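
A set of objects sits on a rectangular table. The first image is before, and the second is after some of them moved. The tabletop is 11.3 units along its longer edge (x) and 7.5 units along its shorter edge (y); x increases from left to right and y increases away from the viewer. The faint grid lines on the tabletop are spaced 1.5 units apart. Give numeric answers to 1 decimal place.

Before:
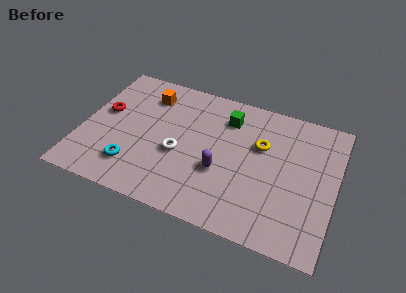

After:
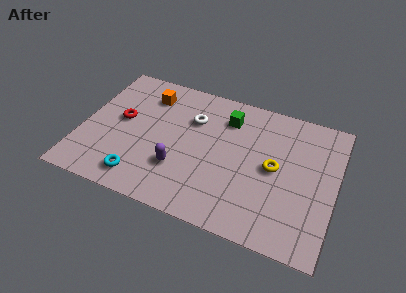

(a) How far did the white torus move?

2.1

From (4.4, 3.1) to (4.8, 5.2), the white torus covered √(0.4² + 2.1²) ≈ 2.1 units.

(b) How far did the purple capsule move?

1.9

The purple capsule was near (6.3, 2.8) before and (4.5, 2.3) after, so it travelled √(1.8² + 0.5²) ≈ 1.9 units.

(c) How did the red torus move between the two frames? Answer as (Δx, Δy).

(0.8, -0.2)

The red torus was at about (0.9, 4.3) and moved to about (1.7, 4.1).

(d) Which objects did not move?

the orange cube and the green cube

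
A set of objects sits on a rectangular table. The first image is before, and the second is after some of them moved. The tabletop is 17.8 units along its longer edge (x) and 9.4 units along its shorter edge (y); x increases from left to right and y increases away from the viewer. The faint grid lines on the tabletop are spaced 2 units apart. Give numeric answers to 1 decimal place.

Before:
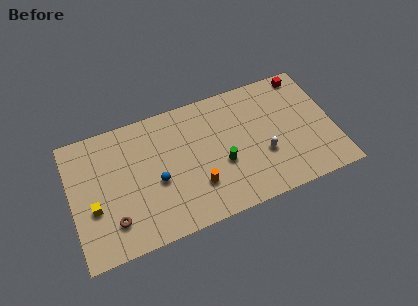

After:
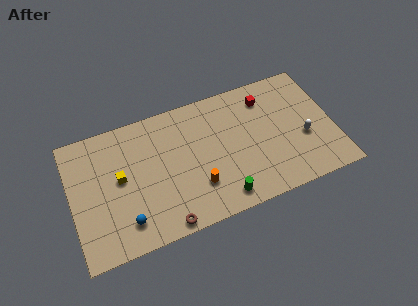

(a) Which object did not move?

the orange cylinder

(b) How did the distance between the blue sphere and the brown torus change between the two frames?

-0.9

The distance was about 3.6 in the first image and 2.7 in the second, so they moved 0.9 units closer together.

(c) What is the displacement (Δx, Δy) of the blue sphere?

(-2.3, -2.1)

From the two frames, the blue sphere sits at roughly (5.7, 4.0) before and (3.4, 1.9) after.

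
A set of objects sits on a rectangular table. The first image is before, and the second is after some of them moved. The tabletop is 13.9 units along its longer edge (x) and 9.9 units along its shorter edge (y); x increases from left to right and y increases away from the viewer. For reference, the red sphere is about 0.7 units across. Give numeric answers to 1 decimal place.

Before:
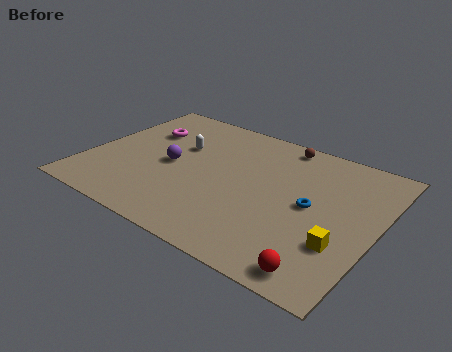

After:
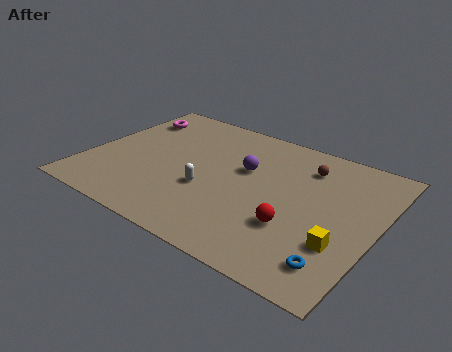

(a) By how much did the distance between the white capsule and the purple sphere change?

+1.2

The distance was about 1.6 in the first image and 2.8 in the second, so they moved 1.2 units further apart.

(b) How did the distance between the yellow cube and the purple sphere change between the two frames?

-2.7

Before: roughly 8.6 units apart; after: 5.9. That's 2.7 units closer together.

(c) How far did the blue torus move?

3.6

The blue torus moved from about (10.8, 5.0) to (12.5, 1.8), a distance of √(1.7² + 3.2²) ≈ 3.6.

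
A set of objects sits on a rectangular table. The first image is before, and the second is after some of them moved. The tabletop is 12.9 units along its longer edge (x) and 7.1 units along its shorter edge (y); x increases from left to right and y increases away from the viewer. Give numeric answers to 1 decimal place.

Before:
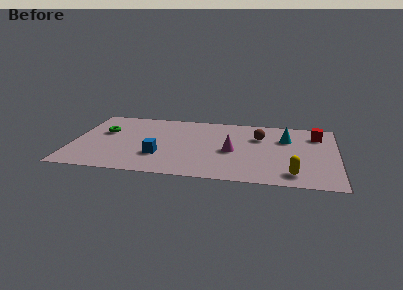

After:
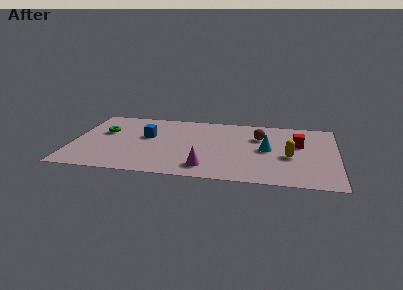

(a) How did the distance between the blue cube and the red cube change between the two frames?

-0.9

Before: roughly 8.3 units apart; after: 7.4. That's 0.9 units closer together.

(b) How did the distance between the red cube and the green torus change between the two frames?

-1.0

They were about 10.5 units apart before and 9.5 after — 1.0 units closer together.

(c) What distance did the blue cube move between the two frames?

2.1

The blue cube was near (4.3, 2.2) before and (3.6, 4.2) after, so it travelled √(0.7² + 2.0²) ≈ 2.1 units.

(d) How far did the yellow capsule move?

1.8

The yellow capsule was near (10.8, 1.2) before and (10.6, 3.0) after, so it travelled √(0.2² + 1.8²) ≈ 1.8 units.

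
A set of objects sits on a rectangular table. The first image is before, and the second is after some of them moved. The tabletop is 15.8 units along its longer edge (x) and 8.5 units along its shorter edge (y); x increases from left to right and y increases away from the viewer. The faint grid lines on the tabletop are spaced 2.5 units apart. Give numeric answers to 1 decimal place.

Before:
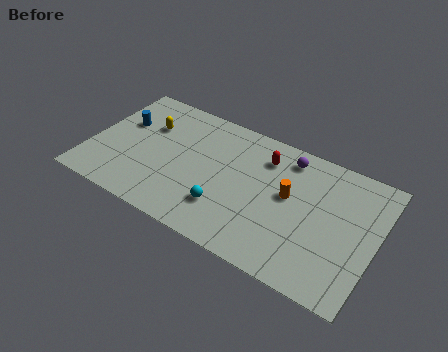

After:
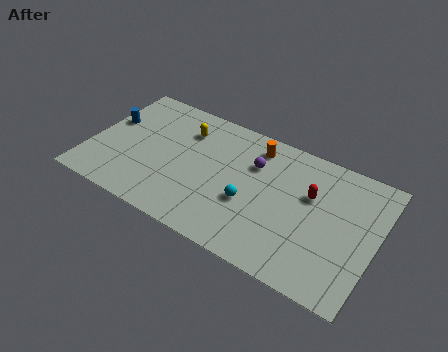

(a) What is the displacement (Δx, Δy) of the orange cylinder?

(-2.2, 2.3)

The orange cylinder started near (11.0, 4.8) and ended near (8.8, 7.1).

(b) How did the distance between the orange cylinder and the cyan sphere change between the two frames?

-0.3

They were about 4.1 units apart before and 3.8 after — 0.3 units closer together.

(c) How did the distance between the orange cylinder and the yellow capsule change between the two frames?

-4.2

The distance was about 8.2 in the first image and 4.0 in the second, so they moved 4.2 units closer together.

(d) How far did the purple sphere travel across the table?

2.1

The purple sphere moved from about (10.6, 7.2) to (8.9, 5.9), a distance of √(1.7² + 1.3²) ≈ 2.1.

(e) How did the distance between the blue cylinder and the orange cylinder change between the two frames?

-1.3

They were about 9.5 units apart before and 8.2 after — 1.3 units closer together.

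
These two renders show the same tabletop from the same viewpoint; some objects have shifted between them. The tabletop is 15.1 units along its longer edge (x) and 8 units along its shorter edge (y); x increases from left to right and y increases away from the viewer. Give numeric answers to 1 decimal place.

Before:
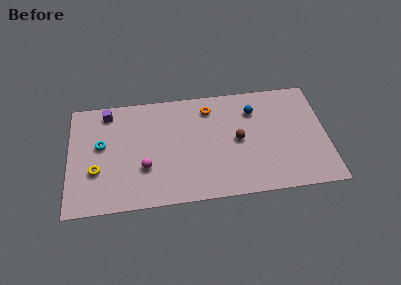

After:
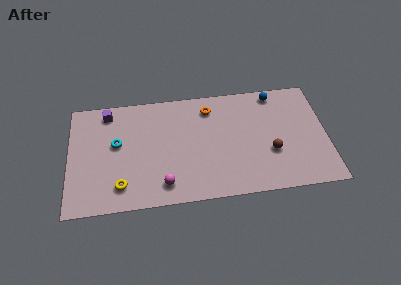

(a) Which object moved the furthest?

the brown sphere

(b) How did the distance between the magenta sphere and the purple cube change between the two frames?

+1.7

The distance was about 4.7 in the first image and 6.4 in the second, so they moved 1.7 units further apart.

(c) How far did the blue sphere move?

1.7

The blue sphere was near (10.9, 6.0) before and (12.2, 7.1) after, so it travelled √(1.3² + 1.1²) ≈ 1.7 units.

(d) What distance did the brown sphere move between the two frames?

2.2

From (9.9, 4.0) to (11.8, 2.9), the brown sphere covered √(1.9² + 1.1²) ≈ 2.2 units.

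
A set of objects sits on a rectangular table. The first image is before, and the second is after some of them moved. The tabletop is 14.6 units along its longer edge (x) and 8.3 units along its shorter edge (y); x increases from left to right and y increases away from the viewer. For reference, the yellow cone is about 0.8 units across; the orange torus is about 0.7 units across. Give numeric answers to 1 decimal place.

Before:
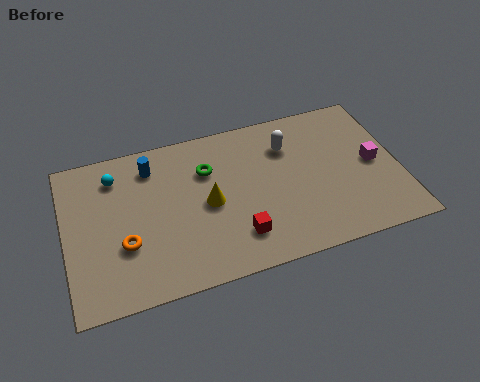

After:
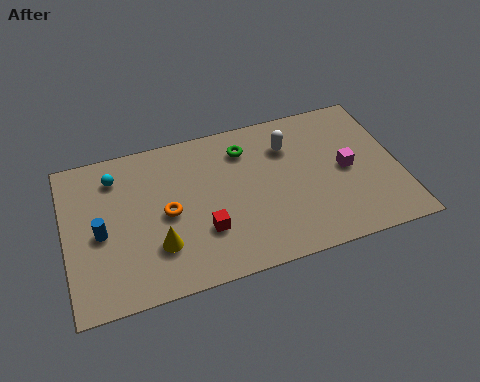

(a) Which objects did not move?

the white capsule and the cyan sphere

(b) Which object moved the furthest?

the blue cylinder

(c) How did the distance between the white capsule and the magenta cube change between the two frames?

-1.0

Before: roughly 4.1 units apart; after: 3.1. That's 1.0 units closer together.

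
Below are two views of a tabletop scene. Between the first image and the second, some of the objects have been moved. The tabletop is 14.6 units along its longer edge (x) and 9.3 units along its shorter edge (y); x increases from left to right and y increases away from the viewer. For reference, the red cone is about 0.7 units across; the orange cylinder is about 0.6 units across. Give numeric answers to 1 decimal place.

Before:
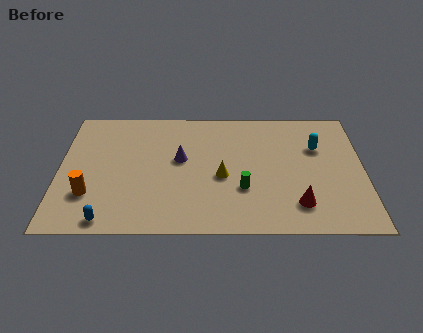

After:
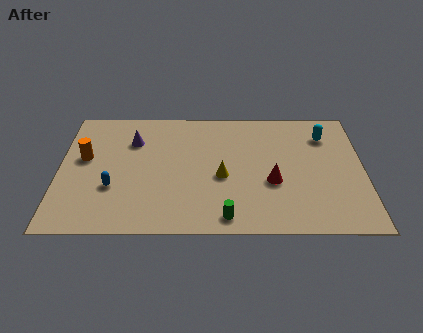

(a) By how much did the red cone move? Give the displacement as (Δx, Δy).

(-1.2, 1.6)

The red cone was at about (11.4, 2.0) and moved to about (10.2, 3.6).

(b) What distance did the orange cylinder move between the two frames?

2.7

From (1.5, 2.7) to (1.2, 5.4), the orange cylinder covered √(0.3² + 2.7²) ≈ 2.7 units.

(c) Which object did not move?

the yellow cone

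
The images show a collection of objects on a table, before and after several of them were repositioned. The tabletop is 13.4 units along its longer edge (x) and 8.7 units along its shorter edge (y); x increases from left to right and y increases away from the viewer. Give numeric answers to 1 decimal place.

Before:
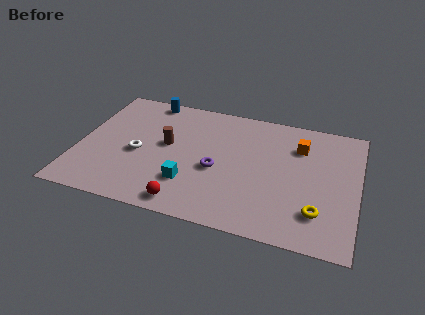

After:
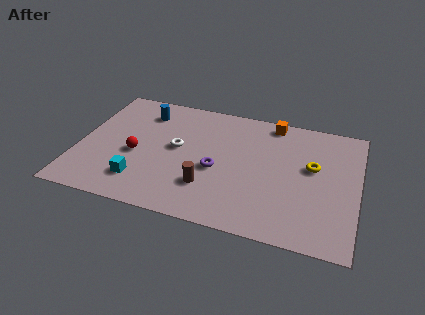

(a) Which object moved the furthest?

the red sphere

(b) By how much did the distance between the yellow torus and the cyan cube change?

+2.5

They were about 6.1 units apart before and 8.6 after — 2.5 units further apart.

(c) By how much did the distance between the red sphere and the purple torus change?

+0.9

The distance was about 3.0 in the first image and 3.9 in the second, so they moved 0.9 units further apart.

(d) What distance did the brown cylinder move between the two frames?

3.3

The brown cylinder was near (4.2, 4.8) before and (6.4, 2.4) after, so it travelled √(2.2² + 2.4²) ≈ 3.3 units.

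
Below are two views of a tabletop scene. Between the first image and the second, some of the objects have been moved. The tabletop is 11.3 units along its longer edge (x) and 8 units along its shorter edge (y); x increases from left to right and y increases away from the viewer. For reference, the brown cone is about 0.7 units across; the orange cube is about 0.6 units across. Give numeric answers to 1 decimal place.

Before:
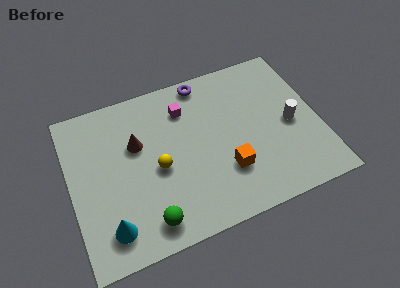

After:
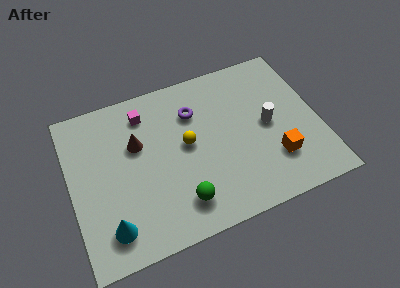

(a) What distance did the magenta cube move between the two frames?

1.8

The magenta cube was near (5.4, 6.1) before and (3.6, 6.5) after, so it travelled √(1.8² + 0.4²) ≈ 1.8 units.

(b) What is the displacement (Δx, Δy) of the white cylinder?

(-1.0, 0.3)

From the two frames, the white cylinder sits at roughly (10.0, 3.7) before and (9.0, 4.0) after.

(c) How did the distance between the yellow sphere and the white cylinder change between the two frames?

-2.4

They were about 6.1 units apart before and 3.7 after — 2.4 units closer together.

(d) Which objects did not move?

the brown cone and the cyan cone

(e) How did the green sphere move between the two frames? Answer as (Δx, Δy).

(1.5, 0.4)

The green sphere was at about (3.2, 1.2) and moved to about (4.7, 1.6).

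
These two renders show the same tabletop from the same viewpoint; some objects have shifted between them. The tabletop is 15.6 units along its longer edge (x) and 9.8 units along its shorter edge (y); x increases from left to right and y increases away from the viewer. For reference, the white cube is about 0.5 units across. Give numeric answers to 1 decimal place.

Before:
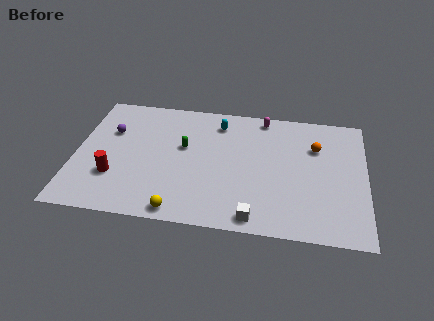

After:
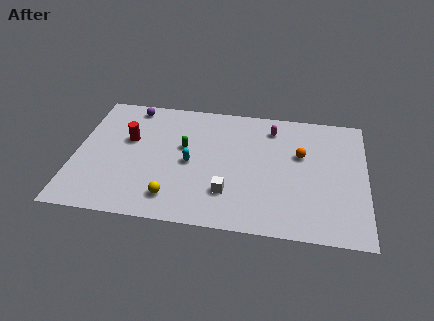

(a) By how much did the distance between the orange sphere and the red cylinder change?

-2.1

Before: roughly 11.4 units apart; after: 9.3. That's 2.1 units closer together.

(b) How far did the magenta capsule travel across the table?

0.9

The magenta capsule moved from about (10.0, 8.8) to (10.5, 8.0), a distance of √(0.5² + 0.8²) ≈ 0.9.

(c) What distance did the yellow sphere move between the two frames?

1.0

The yellow sphere moved from about (5.8, 0.9) to (5.4, 1.8), a distance of √(0.4² + 0.9²) ≈ 1.0.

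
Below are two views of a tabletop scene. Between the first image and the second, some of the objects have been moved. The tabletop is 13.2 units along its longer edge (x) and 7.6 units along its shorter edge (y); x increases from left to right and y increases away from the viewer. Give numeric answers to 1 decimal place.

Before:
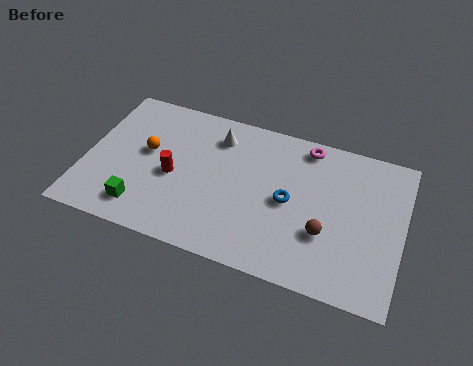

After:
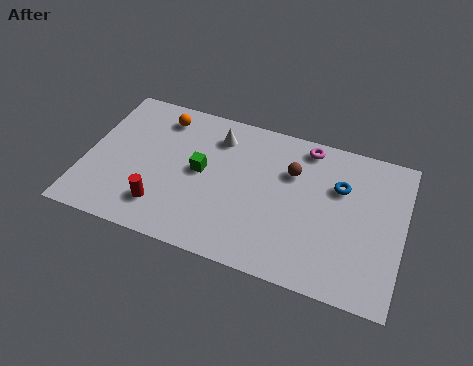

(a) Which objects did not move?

the magenta torus and the white cone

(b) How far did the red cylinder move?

1.7

The red cylinder was near (3.7, 3.4) before and (3.4, 1.7) after, so it travelled √(0.3² + 1.7²) ≈ 1.7 units.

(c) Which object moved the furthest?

the green cube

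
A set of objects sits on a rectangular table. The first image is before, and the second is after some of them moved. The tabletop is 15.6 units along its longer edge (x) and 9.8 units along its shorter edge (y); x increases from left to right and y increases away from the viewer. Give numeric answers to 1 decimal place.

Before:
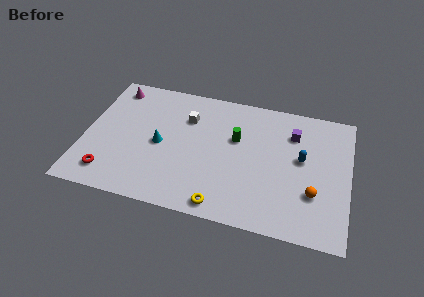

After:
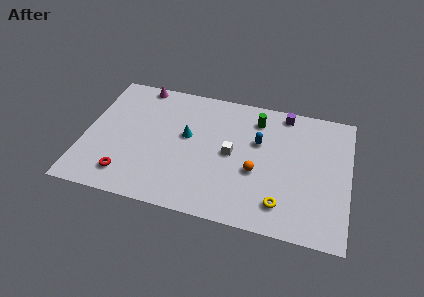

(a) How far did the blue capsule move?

2.7

The blue capsule was near (12.8, 5.5) before and (10.2, 6.2) after, so it travelled √(2.6² + 0.7²) ≈ 2.7 units.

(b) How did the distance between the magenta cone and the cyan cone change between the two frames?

-0.3

Before: roughly 4.9 units apart; after: 4.6. That's 0.3 units closer together.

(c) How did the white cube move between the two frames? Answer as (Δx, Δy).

(2.8, -2.1)

The white cube started near (5.9, 7.0) and ended near (8.7, 4.9).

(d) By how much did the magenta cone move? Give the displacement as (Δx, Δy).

(1.5, 0.6)

The magenta cone started near (1.4, 8.4) and ended near (2.9, 9.0).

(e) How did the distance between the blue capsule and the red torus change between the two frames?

-3.0

The distance was about 11.7 in the first image and 8.7 in the second, so they moved 3.0 units closer together.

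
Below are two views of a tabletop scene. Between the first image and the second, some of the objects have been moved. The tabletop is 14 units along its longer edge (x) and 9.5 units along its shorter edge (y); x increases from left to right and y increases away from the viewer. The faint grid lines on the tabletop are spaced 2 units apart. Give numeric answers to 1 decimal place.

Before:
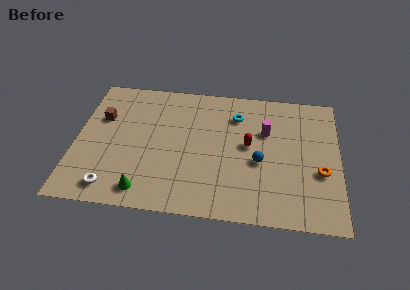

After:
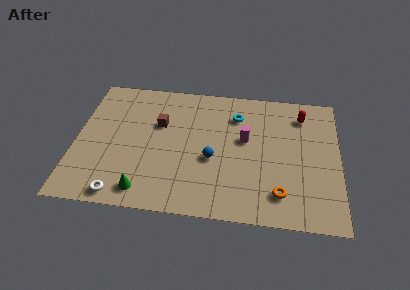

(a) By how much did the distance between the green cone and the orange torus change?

-2.4

They were about 9.5 units apart before and 7.1 after — 2.4 units closer together.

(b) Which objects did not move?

the cyan torus and the green cone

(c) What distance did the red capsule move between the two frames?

3.8

The red capsule moved from about (9.2, 5.1) to (12.0, 7.6), a distance of √(2.8² + 2.5²) ≈ 3.8.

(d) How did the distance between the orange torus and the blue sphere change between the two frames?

+0.9

The distance was about 3.2 in the first image and 4.1 in the second, so they moved 0.9 units further apart.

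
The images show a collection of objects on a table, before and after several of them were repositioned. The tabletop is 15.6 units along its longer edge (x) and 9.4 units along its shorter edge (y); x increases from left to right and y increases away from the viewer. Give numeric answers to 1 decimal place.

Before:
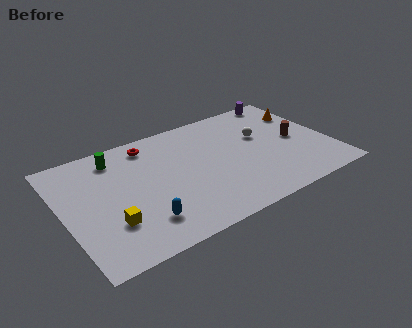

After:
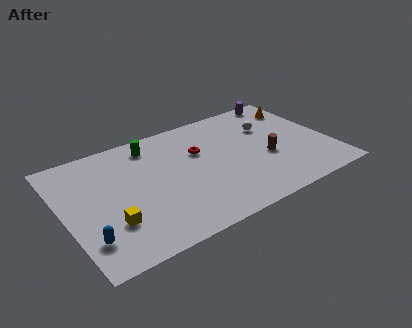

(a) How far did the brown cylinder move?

2.1

The brown cylinder moved from about (13.7, 4.6) to (11.8, 3.8), a distance of √(1.9² + 0.8²) ≈ 2.1.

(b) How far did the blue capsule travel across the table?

3.1

The blue capsule was near (4.1, 2.1) before and (1.0, 2.2) after, so it travelled √(3.1² + 0.1²) ≈ 3.1 units.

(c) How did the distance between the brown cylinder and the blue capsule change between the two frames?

+1.0

They were about 9.9 units apart before and 10.9 after — 1.0 units further apart.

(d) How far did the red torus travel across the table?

3.3

The red torus moved from about (5.4, 8.0) to (8.1, 6.1), a distance of √(2.7² + 1.9²) ≈ 3.3.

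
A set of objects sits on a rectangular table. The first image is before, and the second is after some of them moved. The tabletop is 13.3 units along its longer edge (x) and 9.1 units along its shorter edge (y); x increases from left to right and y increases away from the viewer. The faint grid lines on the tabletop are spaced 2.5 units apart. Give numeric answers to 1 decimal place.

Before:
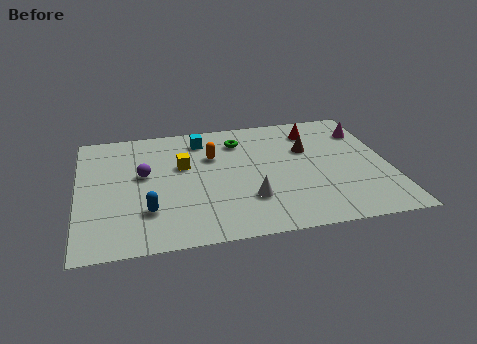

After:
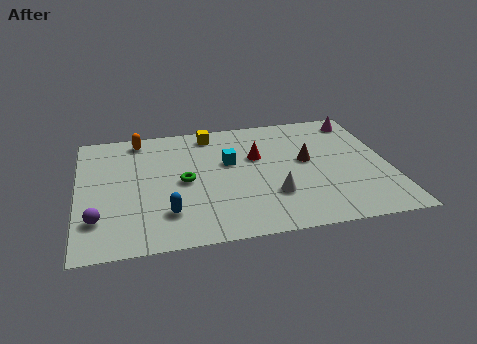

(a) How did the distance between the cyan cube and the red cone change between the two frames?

-3.7

The distance was about 4.9 in the first image and 1.2 in the second, so they moved 3.7 units closer together.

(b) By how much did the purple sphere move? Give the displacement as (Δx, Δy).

(-2.0, -2.9)

The purple sphere started near (2.8, 5.2) and ended near (0.8, 2.3).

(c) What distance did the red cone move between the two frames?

3.1

The red cone was near (10.3, 7.3) before and (7.7, 5.7) after, so it travelled √(2.6² + 1.6²) ≈ 3.1 units.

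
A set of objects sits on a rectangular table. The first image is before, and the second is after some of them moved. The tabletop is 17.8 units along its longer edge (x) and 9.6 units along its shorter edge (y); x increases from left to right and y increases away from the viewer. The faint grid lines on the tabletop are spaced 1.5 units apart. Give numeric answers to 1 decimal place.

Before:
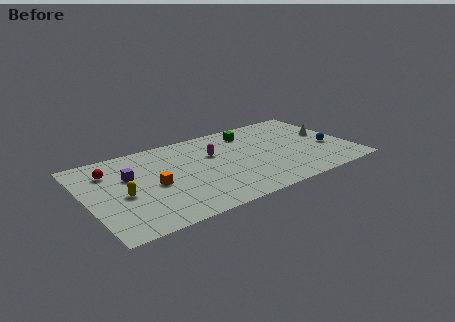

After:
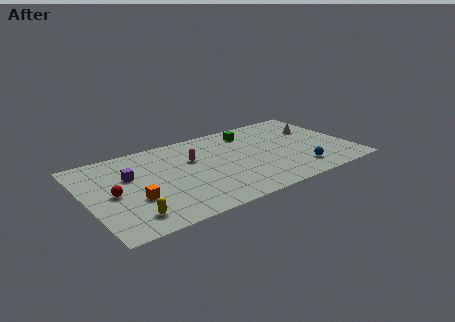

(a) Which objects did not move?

the green cube and the purple cube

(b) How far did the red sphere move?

2.6

The red sphere moved from about (1.8, 7.2) to (1.7, 4.6), a distance of √(0.1² + 2.6²) ≈ 2.6.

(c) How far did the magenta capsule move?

1.4

The magenta capsule was near (8.7, 6.2) before and (7.3, 6.2) after, so it travelled √(1.4² + 0.0²) ≈ 1.4 units.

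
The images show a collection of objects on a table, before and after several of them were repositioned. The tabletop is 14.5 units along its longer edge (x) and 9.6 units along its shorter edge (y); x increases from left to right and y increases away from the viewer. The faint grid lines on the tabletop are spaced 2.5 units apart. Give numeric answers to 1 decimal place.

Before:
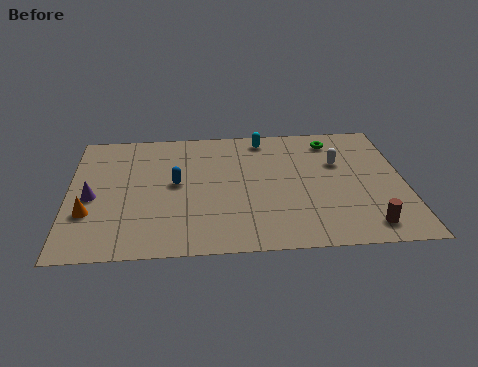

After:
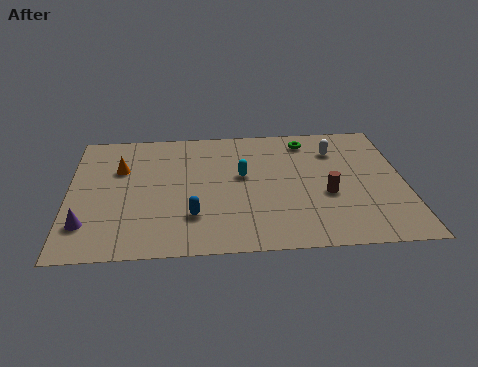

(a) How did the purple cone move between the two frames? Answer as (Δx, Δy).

(-0.2, -2.0)

The purple cone was at about (1.0, 4.3) and moved to about (0.8, 2.3).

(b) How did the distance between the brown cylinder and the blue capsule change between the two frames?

-3.0

They were about 8.9 units apart before and 5.9 after — 3.0 units closer together.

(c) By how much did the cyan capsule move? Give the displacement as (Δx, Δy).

(-1.0, -2.9)

The cyan capsule started near (8.5, 8.4) and ended near (7.5, 5.5).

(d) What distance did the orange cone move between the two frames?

3.5

From (0.9, 3.1) to (2.2, 6.4), the orange cone covered √(1.3² + 3.3²) ≈ 3.5 units.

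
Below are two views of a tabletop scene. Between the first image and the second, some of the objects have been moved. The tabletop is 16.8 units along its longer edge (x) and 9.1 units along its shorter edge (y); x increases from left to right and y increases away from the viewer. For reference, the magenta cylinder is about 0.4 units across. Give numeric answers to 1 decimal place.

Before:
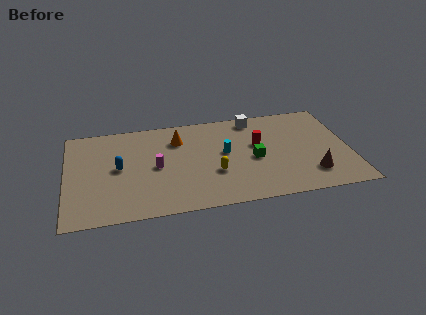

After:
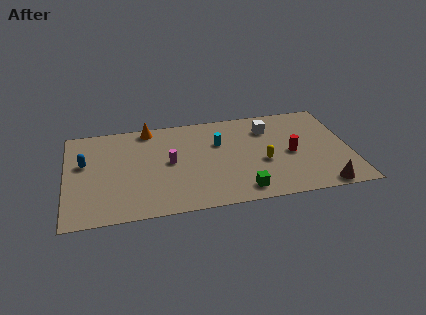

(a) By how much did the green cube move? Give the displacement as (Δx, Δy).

(-0.9, -2.8)

The green cube was at about (11.1, 4.1) and moved to about (10.2, 1.3).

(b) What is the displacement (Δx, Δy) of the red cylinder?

(1.9, -1.2)

The red cylinder started near (11.4, 5.4) and ended near (13.3, 4.2).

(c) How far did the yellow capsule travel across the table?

2.9

The yellow capsule moved from about (8.7, 3.2) to (11.6, 3.7), a distance of √(2.9² + 0.5²) ≈ 2.9.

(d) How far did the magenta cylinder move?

0.9

From (5.3, 4.4) to (6.1, 4.7), the magenta cylinder covered √(0.8² + 0.3²) ≈ 0.9 units.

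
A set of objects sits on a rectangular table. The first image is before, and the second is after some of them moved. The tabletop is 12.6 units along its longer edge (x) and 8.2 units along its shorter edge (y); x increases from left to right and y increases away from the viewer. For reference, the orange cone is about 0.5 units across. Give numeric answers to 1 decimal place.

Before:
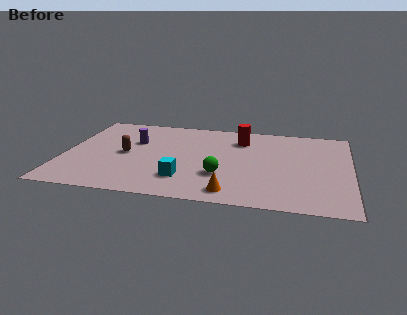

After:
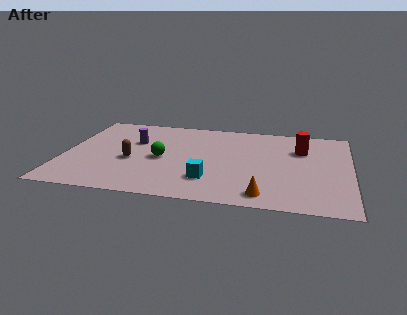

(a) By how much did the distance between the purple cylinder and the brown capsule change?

+0.6

They were about 1.3 units apart before and 1.9 after — 0.6 units further apart.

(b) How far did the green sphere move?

3.0

The green sphere moved from about (7.0, 2.6) to (4.3, 3.8), a distance of √(2.7² + 1.2²) ≈ 3.0.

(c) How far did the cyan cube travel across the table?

1.1

The cyan cube was near (5.4, 2.0) before and (6.5, 2.1) after, so it travelled √(1.1² + 0.1²) ≈ 1.1 units.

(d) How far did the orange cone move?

1.4

From (7.5, 1.1) to (8.9, 1.1), the orange cone covered √(1.4² + 0.0²) ≈ 1.4 units.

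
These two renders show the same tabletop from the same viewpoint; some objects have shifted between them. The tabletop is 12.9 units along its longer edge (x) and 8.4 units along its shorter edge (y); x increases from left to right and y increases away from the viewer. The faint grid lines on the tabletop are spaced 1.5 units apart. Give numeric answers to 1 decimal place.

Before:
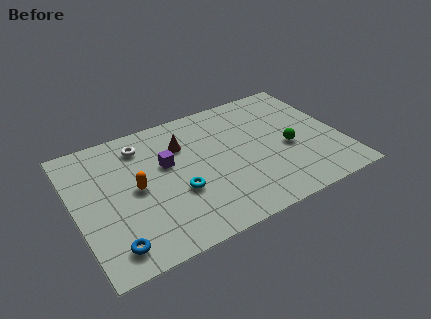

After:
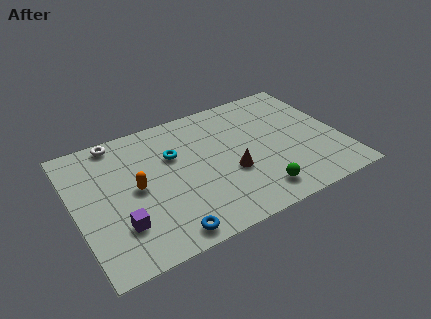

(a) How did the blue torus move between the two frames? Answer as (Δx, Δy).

(2.5, -0.4)

From the two frames, the blue torus sits at roughly (1.4, 1.3) before and (3.9, 0.9) after.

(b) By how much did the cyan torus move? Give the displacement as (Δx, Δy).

(0.1, 2.4)

The cyan torus started near (4.8, 3.1) and ended near (4.9, 5.5).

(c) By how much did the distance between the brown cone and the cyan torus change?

+0.4

They were about 3.0 units apart before and 3.4 after — 0.4 units further apart.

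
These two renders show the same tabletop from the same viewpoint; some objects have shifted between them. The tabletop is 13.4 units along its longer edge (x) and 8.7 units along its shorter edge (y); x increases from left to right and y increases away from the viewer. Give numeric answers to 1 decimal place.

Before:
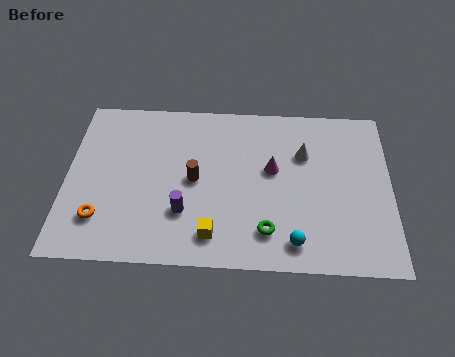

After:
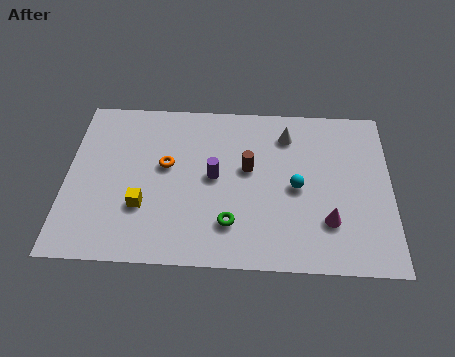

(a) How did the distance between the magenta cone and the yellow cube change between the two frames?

+3.4

The distance was about 4.2 in the first image and 7.6 in the second, so they moved 3.4 units further apart.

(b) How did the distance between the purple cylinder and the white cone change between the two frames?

-2.1

Before: roughly 5.9 units apart; after: 3.8. That's 2.1 units closer together.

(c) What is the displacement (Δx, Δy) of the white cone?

(-0.7, 1.0)

The white cone started near (9.8, 5.9) and ended near (9.1, 6.9).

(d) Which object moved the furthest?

the orange torus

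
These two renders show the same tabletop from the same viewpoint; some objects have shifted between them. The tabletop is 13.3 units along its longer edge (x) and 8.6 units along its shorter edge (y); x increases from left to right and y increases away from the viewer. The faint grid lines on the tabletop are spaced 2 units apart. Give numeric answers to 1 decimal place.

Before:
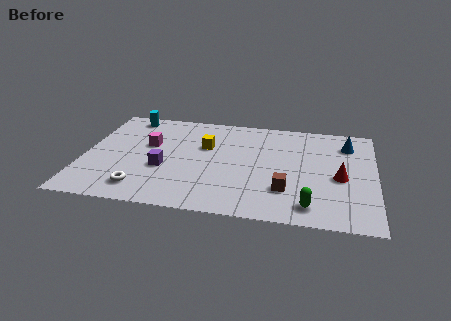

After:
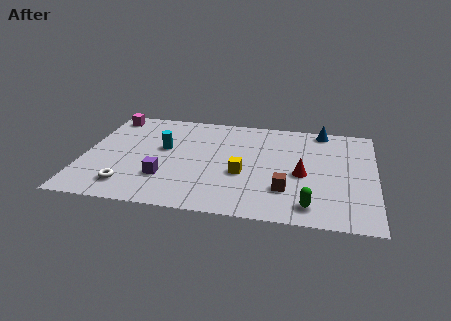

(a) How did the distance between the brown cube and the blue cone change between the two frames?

+0.5

Before: roughly 5.1 units apart; after: 5.6. That's 0.5 units further apart.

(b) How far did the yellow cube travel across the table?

2.8

From (5.5, 5.5) to (7.3, 3.4), the yellow cube covered √(1.8² + 2.1²) ≈ 2.8 units.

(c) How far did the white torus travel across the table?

0.6

The white torus moved from about (2.8, 1.5) to (2.2, 1.6), a distance of √(0.6² + 0.1²) ≈ 0.6.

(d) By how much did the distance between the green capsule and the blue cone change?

+0.9

The distance was about 5.6 in the first image and 6.5 in the second, so they moved 0.9 units further apart.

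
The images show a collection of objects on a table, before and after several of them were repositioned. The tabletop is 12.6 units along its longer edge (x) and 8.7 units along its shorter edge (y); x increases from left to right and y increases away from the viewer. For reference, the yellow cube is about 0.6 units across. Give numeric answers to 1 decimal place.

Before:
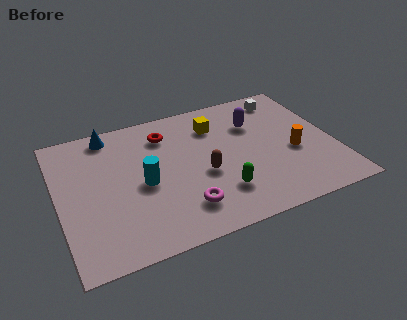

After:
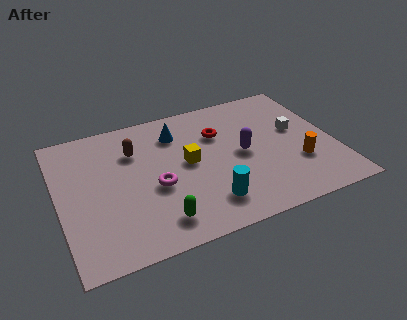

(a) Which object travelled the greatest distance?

the brown capsule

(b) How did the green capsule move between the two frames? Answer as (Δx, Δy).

(-2.9, -0.7)

The green capsule was at about (7.1, 2.2) and moved to about (4.2, 1.5).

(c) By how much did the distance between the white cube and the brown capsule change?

+1.8

They were about 5.7 units apart before and 7.5 after — 1.8 units further apart.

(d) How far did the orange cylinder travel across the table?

0.8

The orange cylinder was near (10.7, 3.6) before and (10.8, 2.8) after, so it travelled √(0.1² + 0.8²) ≈ 0.8 units.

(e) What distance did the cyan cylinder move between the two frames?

3.5

From (3.8, 4.0) to (6.5, 1.8), the cyan cylinder covered √(2.7² + 2.2²) ≈ 3.5 units.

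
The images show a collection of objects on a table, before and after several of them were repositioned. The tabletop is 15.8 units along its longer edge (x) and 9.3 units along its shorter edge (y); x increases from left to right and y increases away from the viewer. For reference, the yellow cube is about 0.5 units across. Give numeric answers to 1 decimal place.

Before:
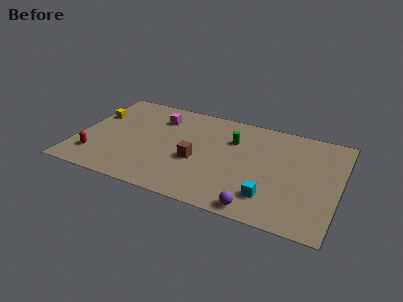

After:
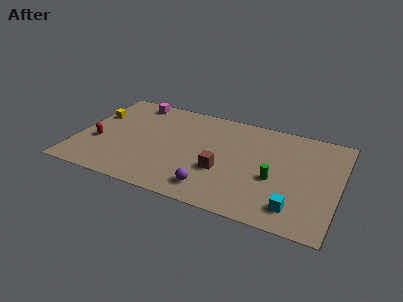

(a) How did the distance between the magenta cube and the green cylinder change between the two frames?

+5.5

Before: roughly 4.6 units apart; after: 10.1. That's 5.5 units further apart.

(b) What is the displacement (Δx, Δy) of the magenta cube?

(-1.7, 1.1)

The magenta cube started near (4.6, 7.1) and ended near (2.9, 8.2).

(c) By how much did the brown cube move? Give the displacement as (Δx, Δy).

(1.6, -0.4)

The brown cube started near (7.3, 3.8) and ended near (8.9, 3.4).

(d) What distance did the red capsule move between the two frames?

1.4

The red capsule moved from about (1.3, 2.1) to (1.3, 3.5), a distance of √(0.0² + 1.4²) ≈ 1.4.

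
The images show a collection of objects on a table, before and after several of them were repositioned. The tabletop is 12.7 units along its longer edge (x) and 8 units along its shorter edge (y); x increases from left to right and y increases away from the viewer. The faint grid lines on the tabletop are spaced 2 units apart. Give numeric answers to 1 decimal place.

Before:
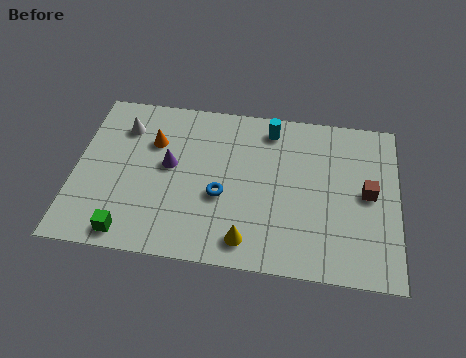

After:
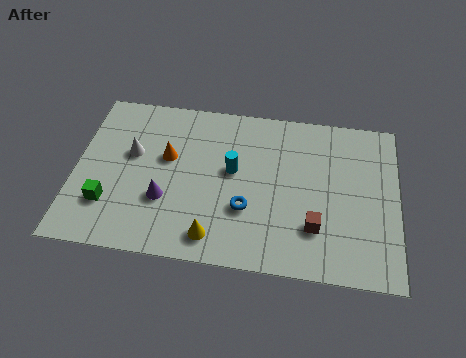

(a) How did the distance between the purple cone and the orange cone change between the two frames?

+0.8

Before: roughly 1.3 units apart; after: 2.1. That's 0.8 units further apart.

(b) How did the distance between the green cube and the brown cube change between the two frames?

-1.6

They were about 9.7 units apart before and 8.1 after — 1.6 units closer together.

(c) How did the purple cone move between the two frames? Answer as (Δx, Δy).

(-0.1, -1.7)

The purple cone was at about (3.7, 4.4) and moved to about (3.6, 2.7).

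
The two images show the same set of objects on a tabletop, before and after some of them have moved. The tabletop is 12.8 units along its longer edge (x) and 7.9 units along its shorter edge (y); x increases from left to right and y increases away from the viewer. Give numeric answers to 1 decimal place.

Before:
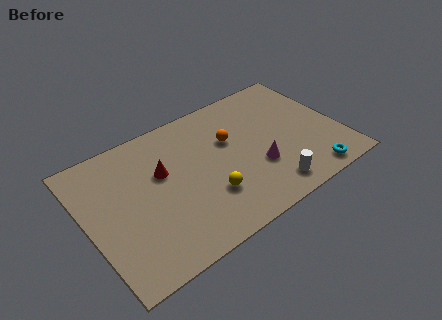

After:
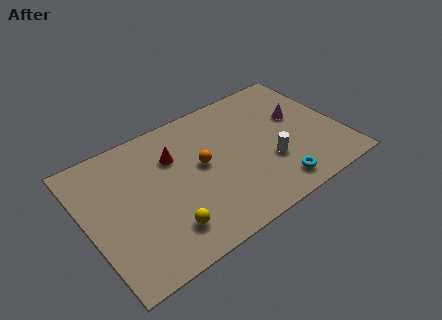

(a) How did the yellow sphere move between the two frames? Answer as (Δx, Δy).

(-2.3, -0.7)

The yellow sphere started near (5.8, 2.4) and ended near (3.5, 1.7).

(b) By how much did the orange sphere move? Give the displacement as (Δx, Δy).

(-1.6, -0.7)

The orange sphere started near (7.4, 5.0) and ended near (5.8, 4.3).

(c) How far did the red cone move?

0.9

The red cone was near (3.9, 4.9) before and (4.6, 5.5) after, so it travelled √(0.7² + 0.6²) ≈ 0.9 units.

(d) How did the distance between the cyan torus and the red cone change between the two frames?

-1.8

The distance was about 8.0 in the first image and 6.2 in the second, so they moved 1.8 units closer together.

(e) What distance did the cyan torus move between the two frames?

1.8

The cyan torus moved from about (10.8, 0.9) to (9.0, 1.2), a distance of √(1.8² + 0.3²) ≈ 1.8.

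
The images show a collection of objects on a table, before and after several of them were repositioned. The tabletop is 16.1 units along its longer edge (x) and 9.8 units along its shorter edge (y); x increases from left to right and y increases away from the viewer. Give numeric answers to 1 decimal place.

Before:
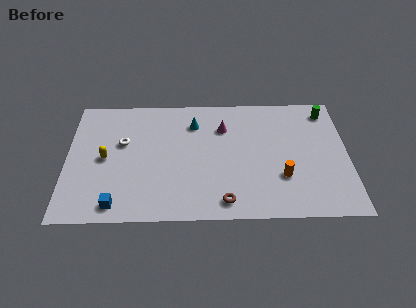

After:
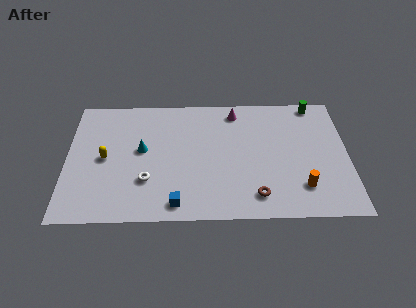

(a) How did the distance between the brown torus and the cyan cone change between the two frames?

+1.1

Before: roughly 6.4 units apart; after: 7.5. That's 1.1 units further apart.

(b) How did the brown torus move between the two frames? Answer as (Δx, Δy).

(1.8, 0.4)

The brown torus started near (9.0, 1.3) and ended near (10.8, 1.7).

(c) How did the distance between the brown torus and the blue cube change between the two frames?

-1.6

The distance was about 6.1 in the first image and 4.5 in the second, so they moved 1.6 units closer together.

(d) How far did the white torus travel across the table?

3.3

The white torus moved from about (3.2, 6.0) to (4.6, 3.0), a distance of √(1.4² + 3.0²) ≈ 3.3.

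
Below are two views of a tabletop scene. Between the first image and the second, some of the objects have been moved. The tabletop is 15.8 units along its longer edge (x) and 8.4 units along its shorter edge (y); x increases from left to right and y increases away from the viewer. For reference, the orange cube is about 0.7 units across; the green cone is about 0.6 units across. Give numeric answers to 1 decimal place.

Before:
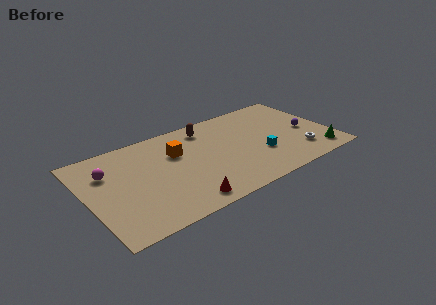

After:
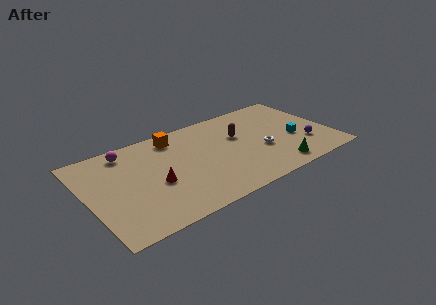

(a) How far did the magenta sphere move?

1.9

From (1.5, 5.9) to (2.9, 7.2), the magenta sphere covered √(1.4² + 1.3²) ≈ 1.9 units.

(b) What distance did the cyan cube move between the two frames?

2.5

The cyan cube moved from about (11.0, 2.9) to (13.4, 3.4), a distance of √(2.4² + 0.5²) ≈ 2.5.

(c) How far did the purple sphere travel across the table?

1.3

The purple sphere was near (14.3, 3.8) before and (14.0, 2.5) after, so it travelled √(0.3² + 1.3²) ≈ 1.3 units.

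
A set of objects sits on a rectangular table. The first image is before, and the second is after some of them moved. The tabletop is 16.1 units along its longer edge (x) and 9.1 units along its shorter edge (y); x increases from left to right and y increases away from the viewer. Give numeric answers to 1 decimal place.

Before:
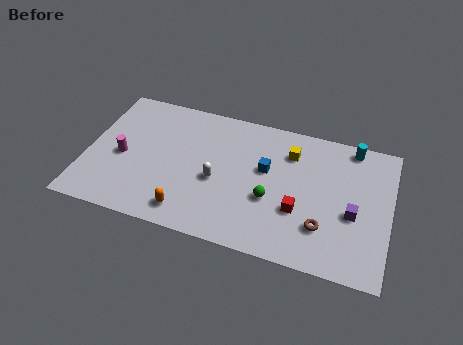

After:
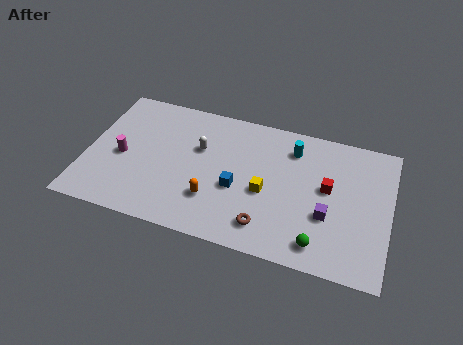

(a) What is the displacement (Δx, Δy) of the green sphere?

(2.7, -2.1)

The green sphere was at about (9.9, 3.5) and moved to about (12.6, 1.4).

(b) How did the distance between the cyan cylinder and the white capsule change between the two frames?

-3.0

They were about 8.1 units apart before and 5.1 after — 3.0 units closer together.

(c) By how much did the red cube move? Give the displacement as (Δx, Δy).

(1.4, 1.9)

From the two frames, the red cube sits at roughly (11.4, 3.2) before and (12.8, 5.1) after.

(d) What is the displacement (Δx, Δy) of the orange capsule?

(1.2, 1.2)

The orange capsule was at about (5.7, 1.4) and moved to about (6.9, 2.6).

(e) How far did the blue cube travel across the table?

2.2

The blue cube moved from about (9.5, 5.4) to (8.1, 3.7), a distance of √(1.4² + 1.7²) ≈ 2.2.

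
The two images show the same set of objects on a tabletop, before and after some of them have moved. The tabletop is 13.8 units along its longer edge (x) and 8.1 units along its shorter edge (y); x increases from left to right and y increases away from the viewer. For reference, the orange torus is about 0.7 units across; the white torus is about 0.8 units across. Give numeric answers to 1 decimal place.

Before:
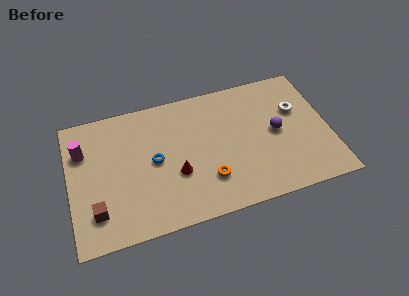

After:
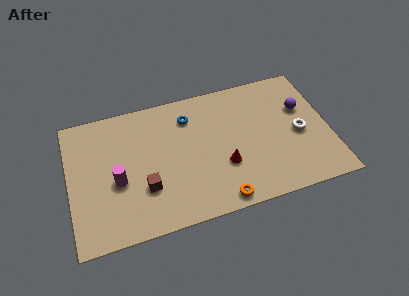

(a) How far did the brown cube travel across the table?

2.7

The brown cube was near (1.3, 1.9) before and (3.9, 2.6) after, so it travelled √(2.6² + 0.7²) ≈ 2.7 units.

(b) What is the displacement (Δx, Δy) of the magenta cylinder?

(1.7, -2.3)

The magenta cylinder started near (0.8, 5.7) and ended near (2.5, 3.4).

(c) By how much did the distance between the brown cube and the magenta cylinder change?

-2.2

Before: roughly 3.8 units apart; after: 1.6. That's 2.2 units closer together.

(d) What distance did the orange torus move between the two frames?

1.5

The orange torus moved from about (7.2, 2.2) to (7.7, 0.8), a distance of √(0.5² + 1.4²) ≈ 1.5.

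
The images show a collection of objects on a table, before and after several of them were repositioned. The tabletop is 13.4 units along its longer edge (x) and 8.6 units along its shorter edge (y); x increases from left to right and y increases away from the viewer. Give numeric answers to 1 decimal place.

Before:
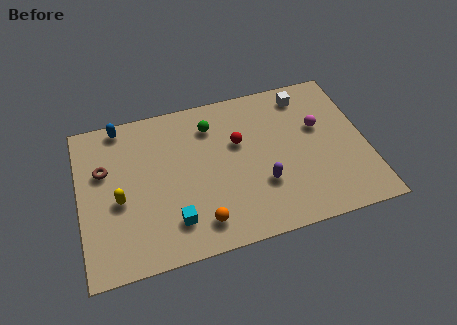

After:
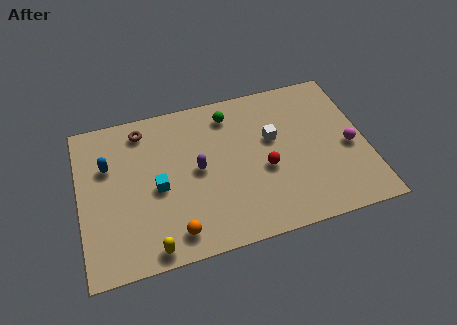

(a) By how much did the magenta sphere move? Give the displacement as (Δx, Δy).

(1.3, -1.5)

The magenta sphere was at about (11.3, 5.3) and moved to about (12.6, 3.8).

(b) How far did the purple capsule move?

3.3

The purple capsule moved from about (8.4, 2.8) to (5.5, 4.4), a distance of √(2.9² + 1.6²) ≈ 3.3.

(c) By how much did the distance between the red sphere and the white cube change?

-2.1

Before: roughly 3.8 units apart; after: 1.7. That's 2.1 units closer together.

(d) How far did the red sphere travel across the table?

2.1

The red sphere moved from about (7.5, 5.4) to (8.6, 3.6), a distance of √(1.1² + 1.8²) ≈ 2.1.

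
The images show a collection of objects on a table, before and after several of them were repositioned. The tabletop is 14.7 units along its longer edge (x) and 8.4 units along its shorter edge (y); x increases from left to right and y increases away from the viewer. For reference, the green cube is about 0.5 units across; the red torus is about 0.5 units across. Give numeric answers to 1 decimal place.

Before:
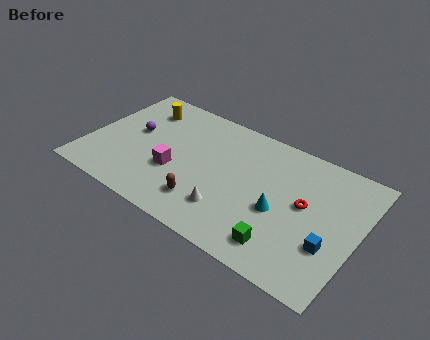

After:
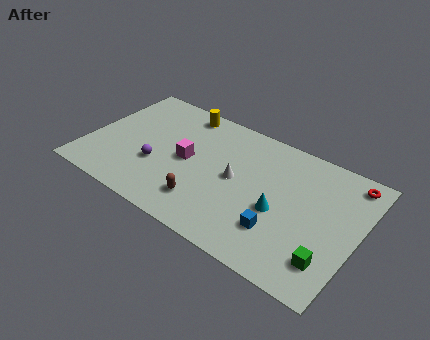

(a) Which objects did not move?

the cyan cone and the brown capsule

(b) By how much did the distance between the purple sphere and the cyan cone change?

-1.7

The distance was about 8.4 in the first image and 6.7 in the second, so they moved 1.7 units closer together.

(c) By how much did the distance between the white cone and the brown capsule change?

+1.4

The distance was about 1.3 in the first image and 2.7 in the second, so they moved 1.4 units further apart.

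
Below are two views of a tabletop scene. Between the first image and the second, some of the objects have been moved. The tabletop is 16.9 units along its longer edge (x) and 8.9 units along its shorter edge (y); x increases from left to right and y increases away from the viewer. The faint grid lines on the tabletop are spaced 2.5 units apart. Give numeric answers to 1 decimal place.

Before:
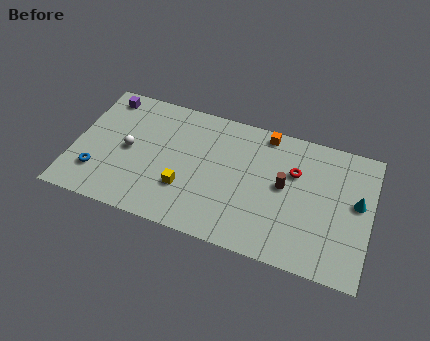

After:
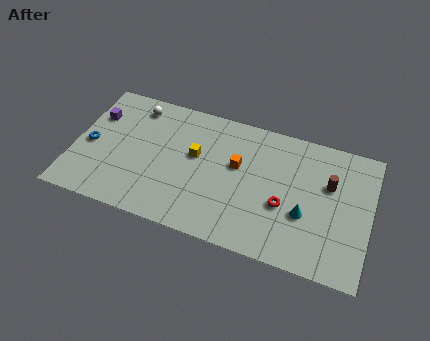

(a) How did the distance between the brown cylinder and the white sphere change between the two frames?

+2.5

They were about 8.9 units apart before and 11.4 after — 2.5 units further apart.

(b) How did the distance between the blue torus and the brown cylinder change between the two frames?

+2.9

They were about 10.8 units apart before and 13.7 after — 2.9 units further apart.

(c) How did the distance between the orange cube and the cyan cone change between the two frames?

-1.7

They were about 6.2 units apart before and 4.5 after — 1.7 units closer together.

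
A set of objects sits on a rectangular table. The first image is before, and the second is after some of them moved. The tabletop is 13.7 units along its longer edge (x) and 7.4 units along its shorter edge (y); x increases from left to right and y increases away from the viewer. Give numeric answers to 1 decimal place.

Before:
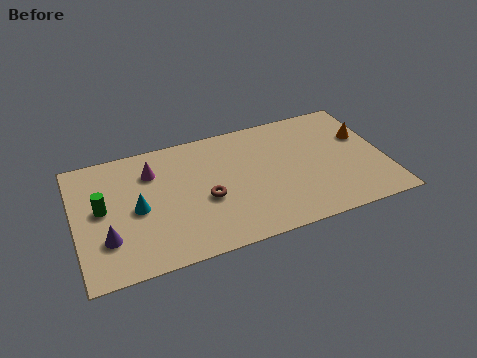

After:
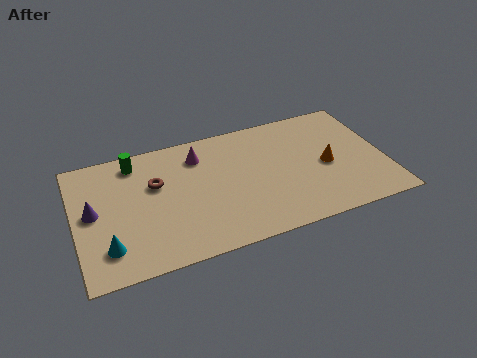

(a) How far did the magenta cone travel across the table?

2.1

The magenta cone was near (3.5, 5.5) before and (5.6, 5.8) after, so it travelled √(2.1² + 0.3²) ≈ 2.1 units.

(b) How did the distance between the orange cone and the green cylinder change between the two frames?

-2.9

The distance was about 11.7 in the first image and 8.8 in the second, so they moved 2.9 units closer together.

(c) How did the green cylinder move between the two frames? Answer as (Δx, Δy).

(1.6, 2.3)

The green cylinder was at about (1.2, 4.0) and moved to about (2.8, 6.3).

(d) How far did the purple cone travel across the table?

1.8

The purple cone was near (1.3, 2.2) before and (0.8, 3.9) after, so it travelled √(0.5² + 1.7²) ≈ 1.8 units.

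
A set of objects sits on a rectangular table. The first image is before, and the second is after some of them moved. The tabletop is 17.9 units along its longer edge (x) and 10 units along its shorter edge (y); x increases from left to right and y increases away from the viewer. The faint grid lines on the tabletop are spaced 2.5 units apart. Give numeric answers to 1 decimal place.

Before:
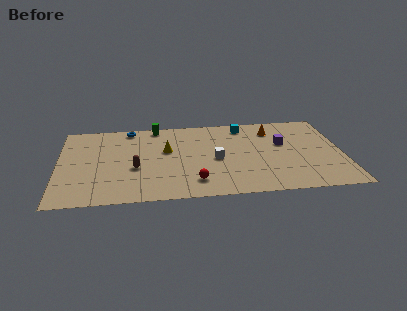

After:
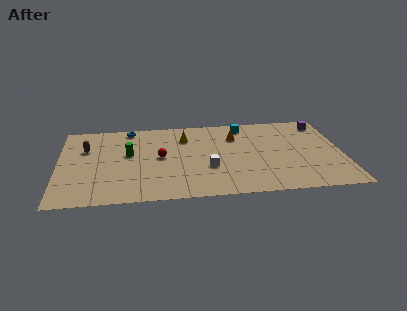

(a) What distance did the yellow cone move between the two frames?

1.9

The yellow cone moved from about (6.8, 6.0) to (8.0, 7.5), a distance of √(1.2² + 1.5²) ≈ 1.9.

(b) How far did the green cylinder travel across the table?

3.8

The green cylinder moved from about (6.2, 9.1) to (4.4, 5.8), a distance of √(1.8² + 3.3²) ≈ 3.8.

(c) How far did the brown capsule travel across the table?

4.1

The brown capsule was near (4.8, 4.0) before and (1.7, 6.7) after, so it travelled √(3.1² + 2.7²) ≈ 4.1 units.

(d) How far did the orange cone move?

2.5

From (13.6, 7.9) to (11.2, 7.3), the orange cone covered √(2.4² + 0.6²) ≈ 2.5 units.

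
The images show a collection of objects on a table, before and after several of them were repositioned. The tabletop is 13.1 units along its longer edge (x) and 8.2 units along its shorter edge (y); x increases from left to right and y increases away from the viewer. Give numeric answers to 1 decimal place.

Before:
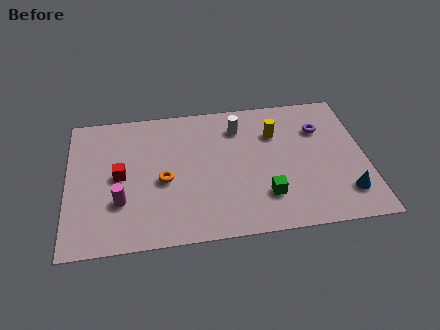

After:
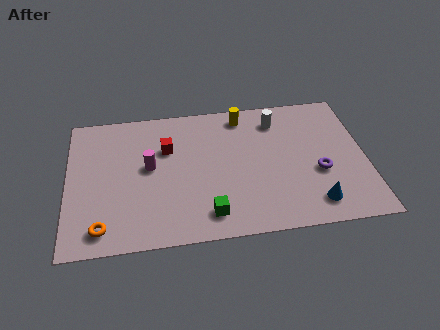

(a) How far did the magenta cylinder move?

2.3

The magenta cylinder was near (2.3, 2.6) before and (3.6, 4.5) after, so it travelled √(1.3² + 1.9²) ≈ 2.3 units.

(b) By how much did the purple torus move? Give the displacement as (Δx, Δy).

(-0.2, -2.6)

The purple torus started near (11.2, 5.8) and ended near (11.0, 3.2).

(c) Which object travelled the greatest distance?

the orange torus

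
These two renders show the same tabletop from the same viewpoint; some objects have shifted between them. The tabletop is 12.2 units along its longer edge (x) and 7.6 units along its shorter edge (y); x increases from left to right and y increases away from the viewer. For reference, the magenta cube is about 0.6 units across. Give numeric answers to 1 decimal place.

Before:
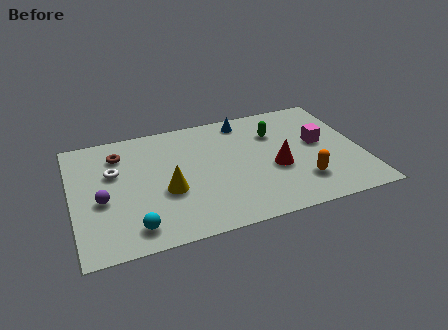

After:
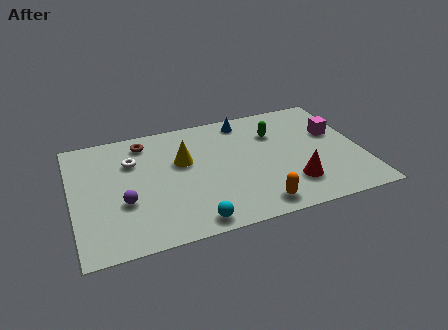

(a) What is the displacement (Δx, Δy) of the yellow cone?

(0.8, 1.7)

The yellow cone was at about (3.9, 3.0) and moved to about (4.7, 4.7).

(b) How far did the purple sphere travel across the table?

1.0

The purple sphere moved from about (1.2, 3.2) to (2.1, 2.8), a distance of √(0.9² + 0.4²) ≈ 1.0.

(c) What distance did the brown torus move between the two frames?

1.2

From (2.1, 5.9) to (3.2, 6.4), the brown torus covered √(1.1² + 0.5²) ≈ 1.2 units.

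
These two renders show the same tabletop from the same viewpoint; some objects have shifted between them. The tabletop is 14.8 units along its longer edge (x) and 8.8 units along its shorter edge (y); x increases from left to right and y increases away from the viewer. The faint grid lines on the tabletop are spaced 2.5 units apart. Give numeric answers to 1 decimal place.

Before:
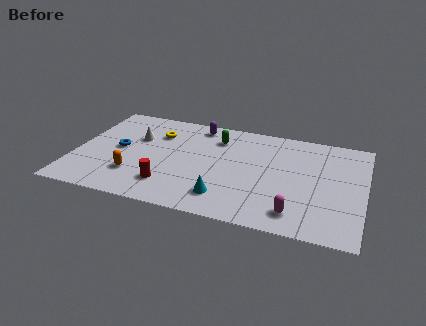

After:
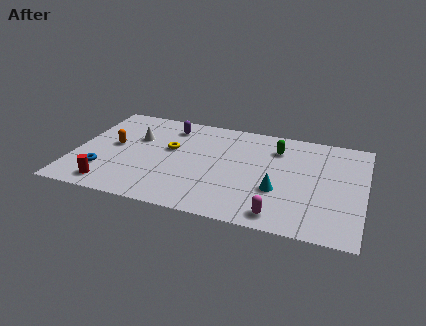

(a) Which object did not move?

the white cone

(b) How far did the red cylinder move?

3.0

From (5.0, 2.0) to (2.1, 1.2), the red cylinder covered √(2.9² + 0.8²) ≈ 3.0 units.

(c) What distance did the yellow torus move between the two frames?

1.4

From (4.0, 6.4) to (4.8, 5.2), the yellow torus covered √(0.8² + 1.2²) ≈ 1.4 units.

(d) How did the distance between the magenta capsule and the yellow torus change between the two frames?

-1.8

Before: roughly 9.0 units apart; after: 7.2. That's 1.8 units closer together.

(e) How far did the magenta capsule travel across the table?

0.9

From (11.5, 1.5) to (10.7, 1.1), the magenta capsule covered √(0.8² + 0.4²) ≈ 0.9 units.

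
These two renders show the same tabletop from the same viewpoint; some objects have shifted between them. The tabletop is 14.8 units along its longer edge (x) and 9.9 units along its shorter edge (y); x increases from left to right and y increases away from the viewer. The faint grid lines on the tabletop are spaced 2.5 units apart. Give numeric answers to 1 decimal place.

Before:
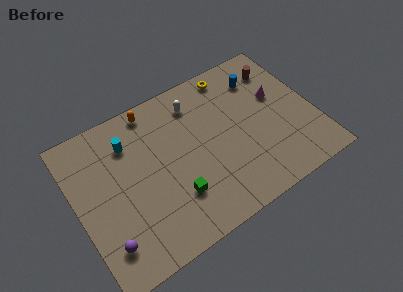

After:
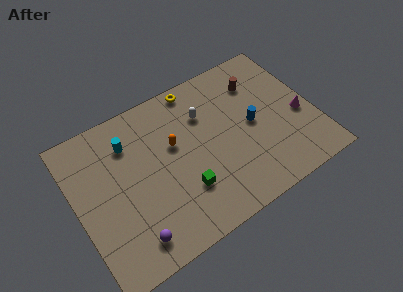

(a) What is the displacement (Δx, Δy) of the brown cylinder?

(-1.4, -0.3)

From the two frames, the brown cylinder sits at roughly (13.2, 7.8) before and (11.8, 7.5) after.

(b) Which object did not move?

the cyan cylinder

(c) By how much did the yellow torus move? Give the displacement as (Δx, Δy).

(-2.3, 0.2)

From the two frames, the yellow torus sits at roughly (10.4, 8.8) before and (8.1, 9.0) after.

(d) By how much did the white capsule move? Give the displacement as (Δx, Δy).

(0.4, -1.0)

From the two frames, the white capsule sits at roughly (7.9, 8.0) before and (8.3, 7.0) after.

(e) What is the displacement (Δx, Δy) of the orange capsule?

(0.9, -2.9)

The orange capsule started near (5.3, 8.9) and ended near (6.2, 6.0).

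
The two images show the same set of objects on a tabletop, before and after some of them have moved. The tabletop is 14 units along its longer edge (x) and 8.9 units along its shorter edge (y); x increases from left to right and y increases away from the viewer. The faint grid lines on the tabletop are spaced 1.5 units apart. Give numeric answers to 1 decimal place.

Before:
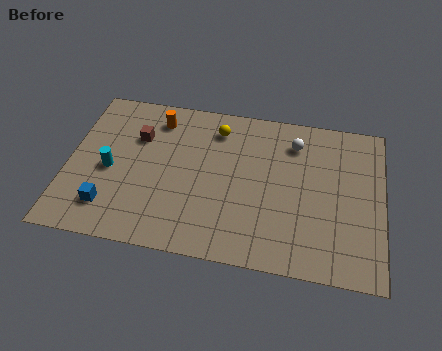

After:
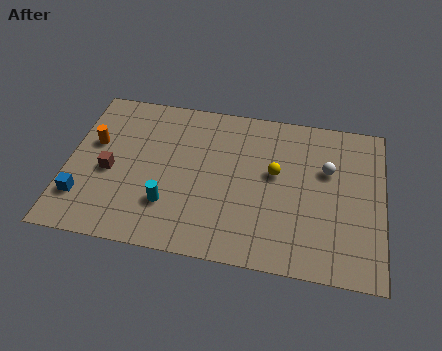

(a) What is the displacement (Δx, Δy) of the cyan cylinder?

(2.7, -1.5)

The cyan cylinder was at about (1.9, 4.0) and moved to about (4.6, 2.5).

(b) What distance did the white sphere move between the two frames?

2.0

The white sphere moved from about (10.0, 7.0) to (11.5, 5.7), a distance of √(1.5² + 1.3²) ≈ 2.0.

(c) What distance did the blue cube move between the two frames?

1.2

From (2.0, 1.9) to (0.8, 2.2), the blue cube covered √(1.2² + 0.3²) ≈ 1.2 units.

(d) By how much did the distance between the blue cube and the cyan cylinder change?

+1.7

Before: roughly 2.1 units apart; after: 3.8. That's 1.7 units further apart.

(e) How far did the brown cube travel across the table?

2.5

The brown cube moved from about (3.0, 6.1) to (1.9, 3.9), a distance of √(1.1² + 2.2²) ≈ 2.5.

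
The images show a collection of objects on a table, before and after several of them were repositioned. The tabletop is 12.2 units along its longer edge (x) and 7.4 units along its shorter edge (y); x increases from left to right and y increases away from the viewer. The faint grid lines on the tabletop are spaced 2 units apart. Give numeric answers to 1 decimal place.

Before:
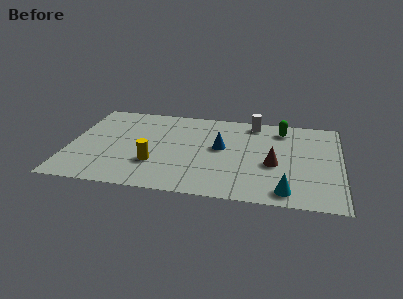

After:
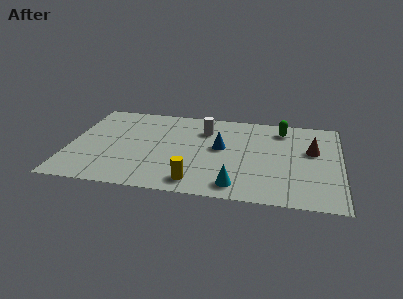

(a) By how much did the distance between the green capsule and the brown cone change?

-0.9

The distance was about 3.0 in the first image and 2.1 in the second, so they moved 0.9 units closer together.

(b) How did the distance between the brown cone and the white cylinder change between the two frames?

+1.5

They were about 3.5 units apart before and 5.0 after — 1.5 units further apart.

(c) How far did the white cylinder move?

2.4

The white cylinder moved from about (8.2, 6.5) to (6.0, 5.5), a distance of √(2.2² + 1.0²) ≈ 2.4.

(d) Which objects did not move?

the green capsule and the blue cone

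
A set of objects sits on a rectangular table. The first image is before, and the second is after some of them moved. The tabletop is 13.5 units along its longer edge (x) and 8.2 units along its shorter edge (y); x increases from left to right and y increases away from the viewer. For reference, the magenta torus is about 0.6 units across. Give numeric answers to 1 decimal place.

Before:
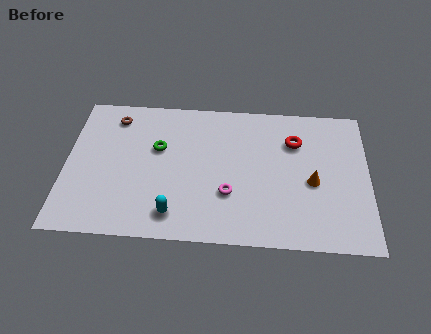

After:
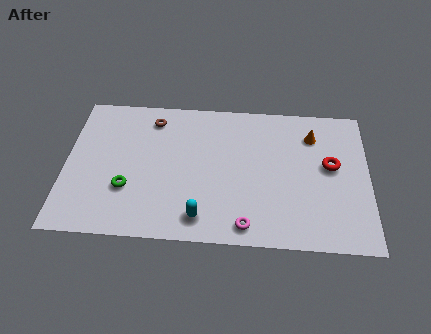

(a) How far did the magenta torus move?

1.9

The magenta torus was near (7.3, 2.7) before and (8.1, 1.0) after, so it travelled √(0.8² + 1.7²) ≈ 1.9 units.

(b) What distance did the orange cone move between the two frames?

2.7

From (11.0, 3.6) to (11.0, 6.3), the orange cone covered √(0.0² + 2.7²) ≈ 2.7 units.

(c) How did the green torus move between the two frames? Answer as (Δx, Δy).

(-1.3, -2.4)

The green torus was at about (4.1, 5.1) and moved to about (2.8, 2.7).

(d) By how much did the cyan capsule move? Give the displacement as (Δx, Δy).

(1.2, -0.1)

The cyan capsule started near (4.9, 1.4) and ended near (6.1, 1.3).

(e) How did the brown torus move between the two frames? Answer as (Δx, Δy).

(1.7, 0.0)

The brown torus was at about (2.1, 6.8) and moved to about (3.8, 6.8).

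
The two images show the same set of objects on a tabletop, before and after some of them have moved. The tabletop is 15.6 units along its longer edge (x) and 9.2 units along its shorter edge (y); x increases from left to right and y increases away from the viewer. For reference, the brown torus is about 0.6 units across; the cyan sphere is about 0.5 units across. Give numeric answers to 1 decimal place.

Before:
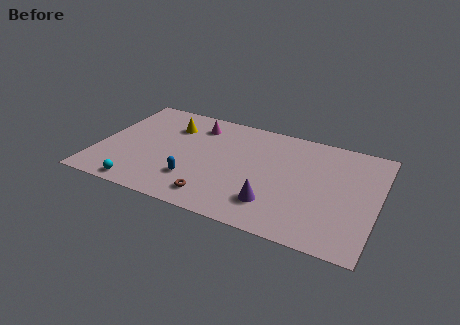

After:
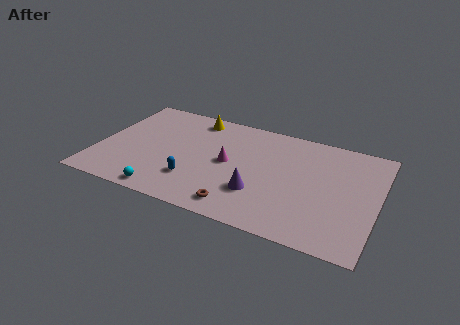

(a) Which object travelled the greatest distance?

the magenta cone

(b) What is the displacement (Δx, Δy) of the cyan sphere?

(1.4, 0.0)

The cyan sphere started near (2.8, 0.9) and ended near (4.2, 0.9).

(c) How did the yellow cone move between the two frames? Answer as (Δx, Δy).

(1.2, 1.2)

The yellow cone was at about (3.8, 6.8) and moved to about (5.0, 8.0).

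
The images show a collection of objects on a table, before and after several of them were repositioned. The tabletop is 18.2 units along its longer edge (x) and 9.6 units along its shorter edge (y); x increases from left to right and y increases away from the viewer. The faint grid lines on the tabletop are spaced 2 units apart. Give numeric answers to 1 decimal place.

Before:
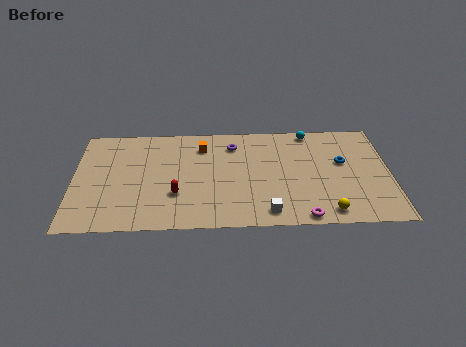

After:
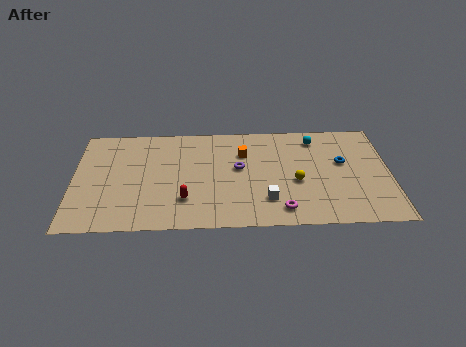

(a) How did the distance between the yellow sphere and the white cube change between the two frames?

-1.1

The distance was about 3.4 in the first image and 2.3 in the second, so they moved 1.1 units closer together.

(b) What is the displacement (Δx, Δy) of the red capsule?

(0.5, -0.5)

From the two frames, the red capsule sits at roughly (5.9, 3.1) before and (6.4, 2.6) after.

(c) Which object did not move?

the blue torus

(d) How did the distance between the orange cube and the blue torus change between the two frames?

-2.5

The distance was about 8.3 in the first image and 5.8 in the second, so they moved 2.5 units closer together.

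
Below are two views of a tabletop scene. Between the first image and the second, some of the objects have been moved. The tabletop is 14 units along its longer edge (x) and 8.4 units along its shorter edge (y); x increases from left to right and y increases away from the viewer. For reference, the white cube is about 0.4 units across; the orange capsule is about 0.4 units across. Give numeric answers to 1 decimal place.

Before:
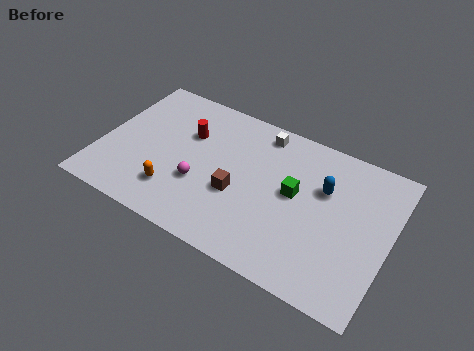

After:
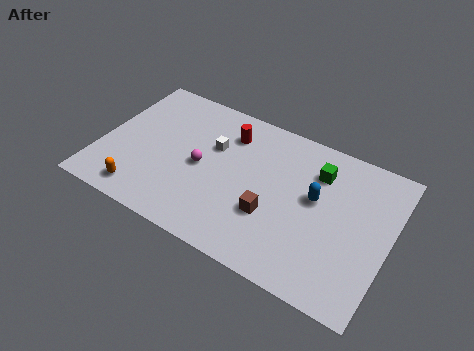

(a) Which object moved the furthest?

the white cube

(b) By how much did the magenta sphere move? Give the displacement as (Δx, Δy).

(-0.1, 1.0)

The magenta sphere was at about (5.0, 3.0) and moved to about (4.9, 4.0).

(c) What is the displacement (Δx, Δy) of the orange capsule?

(-1.5, -0.8)

The orange capsule was at about (3.9, 2.0) and moved to about (2.4, 1.2).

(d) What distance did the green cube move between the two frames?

1.9

The green cube was near (9.4, 4.6) before and (10.3, 6.3) after, so it travelled √(0.9² + 1.7²) ≈ 1.9 units.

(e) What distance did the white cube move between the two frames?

2.8

The white cube moved from about (7.4, 7.3) to (5.3, 5.4), a distance of √(2.1² + 1.9²) ≈ 2.8.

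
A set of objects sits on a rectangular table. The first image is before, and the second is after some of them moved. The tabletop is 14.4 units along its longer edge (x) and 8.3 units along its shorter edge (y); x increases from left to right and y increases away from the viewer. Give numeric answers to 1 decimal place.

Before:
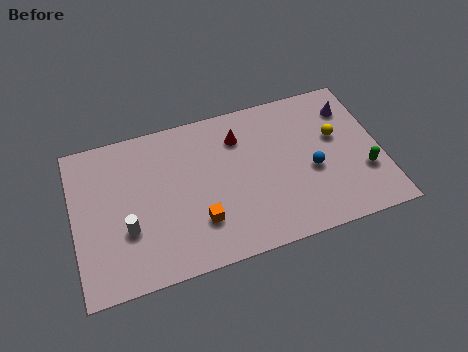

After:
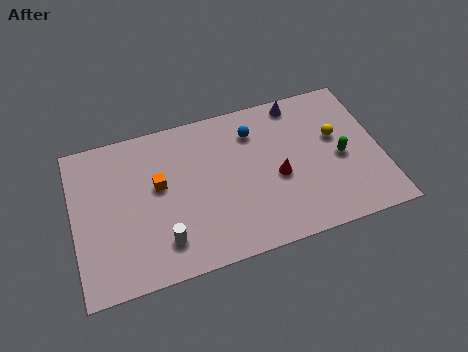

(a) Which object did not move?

the yellow sphere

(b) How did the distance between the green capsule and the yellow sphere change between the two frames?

-1.3

The distance was about 2.5 in the first image and 1.2 in the second, so they moved 1.3 units closer together.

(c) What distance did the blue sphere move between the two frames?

3.8

The blue sphere moved from about (11.1, 3.5) to (8.6, 6.4), a distance of √(2.5² + 2.9²) ≈ 3.8.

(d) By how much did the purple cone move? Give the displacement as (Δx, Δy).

(-2.4, 1.0)

The purple cone was at about (13.2, 6.4) and moved to about (10.8, 7.4).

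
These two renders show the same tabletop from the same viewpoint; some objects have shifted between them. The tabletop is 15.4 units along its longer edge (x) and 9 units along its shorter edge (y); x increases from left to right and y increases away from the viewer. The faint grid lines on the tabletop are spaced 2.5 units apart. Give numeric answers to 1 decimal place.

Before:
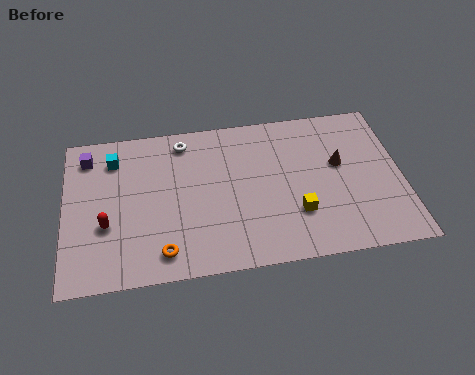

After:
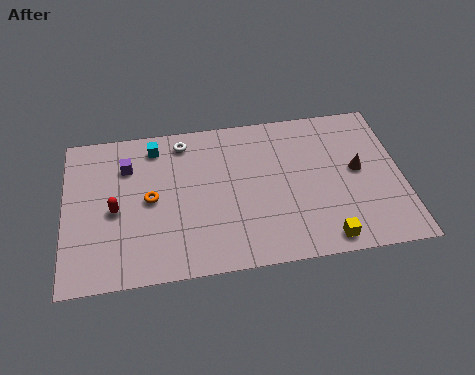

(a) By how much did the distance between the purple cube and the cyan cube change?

+0.4

They were about 1.2 units apart before and 1.6 after — 0.4 units further apart.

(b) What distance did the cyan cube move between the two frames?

2.0

From (2.3, 7.1) to (4.2, 7.6), the cyan cube covered √(1.9² + 0.5²) ≈ 2.0 units.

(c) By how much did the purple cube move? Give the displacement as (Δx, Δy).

(1.8, -0.8)

The purple cube started near (1.1, 7.4) and ended near (2.9, 6.6).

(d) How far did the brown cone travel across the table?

0.9

The brown cone moved from about (12.6, 5.3) to (13.4, 4.8), a distance of √(0.8² + 0.5²) ≈ 0.9.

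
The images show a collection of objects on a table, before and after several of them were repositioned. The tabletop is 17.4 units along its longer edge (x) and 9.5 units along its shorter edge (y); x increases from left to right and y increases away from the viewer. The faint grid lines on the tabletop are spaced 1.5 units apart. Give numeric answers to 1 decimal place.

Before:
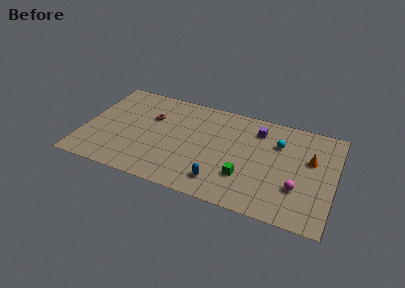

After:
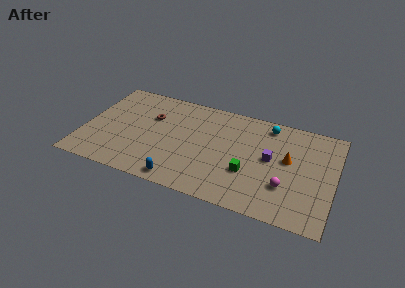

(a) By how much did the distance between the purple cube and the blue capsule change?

+1.1

The distance was about 6.1 in the first image and 7.2 in the second, so they moved 1.1 units further apart.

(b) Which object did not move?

the brown torus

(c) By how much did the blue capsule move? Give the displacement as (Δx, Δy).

(-2.7, -0.8)

The blue capsule was at about (9.8, 1.8) and moved to about (7.1, 1.0).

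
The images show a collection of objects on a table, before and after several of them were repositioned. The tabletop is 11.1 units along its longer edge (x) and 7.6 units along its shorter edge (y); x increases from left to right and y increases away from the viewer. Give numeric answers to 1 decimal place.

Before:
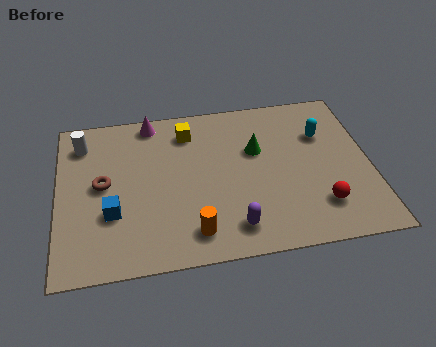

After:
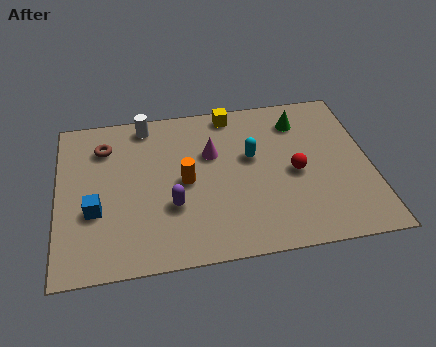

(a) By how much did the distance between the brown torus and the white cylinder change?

-0.5

Before: roughly 2.2 units apart; after: 1.7. That's 0.5 units closer together.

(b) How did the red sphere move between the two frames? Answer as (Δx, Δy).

(-0.8, 1.7)

The red sphere started near (9.2, 1.8) and ended near (8.4, 3.5).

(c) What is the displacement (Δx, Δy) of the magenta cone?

(2.1, -1.9)

The magenta cone was at about (3.4, 6.8) and moved to about (5.5, 4.9).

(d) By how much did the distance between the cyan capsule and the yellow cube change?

-2.5

They were about 4.9 units apart before and 2.4 after — 2.5 units closer together.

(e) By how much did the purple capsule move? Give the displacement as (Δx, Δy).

(-2.1, 1.3)

From the two frames, the purple capsule sits at roughly (6.1, 1.3) before and (4.0, 2.6) after.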